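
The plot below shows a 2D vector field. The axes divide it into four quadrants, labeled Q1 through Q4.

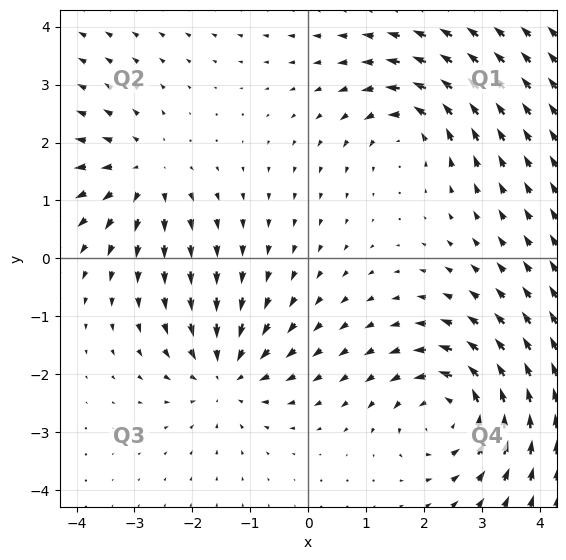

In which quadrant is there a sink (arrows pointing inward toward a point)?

The sink sits at approximately (-1.4, -2.0), which lies in quadrant Q3. The divergence there is about -3, negative as expected for a sink.

Q3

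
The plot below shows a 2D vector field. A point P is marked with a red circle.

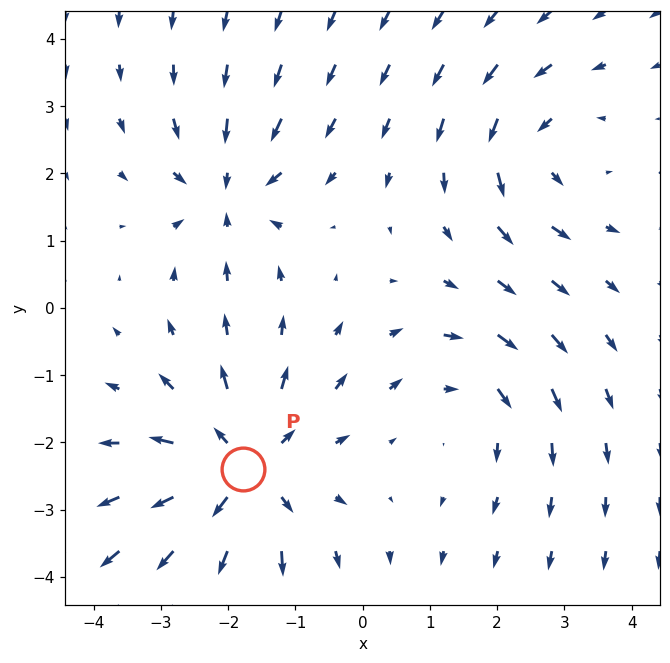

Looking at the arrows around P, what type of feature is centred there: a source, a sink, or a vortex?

source

At P (-1.8, -2.4) the arrows spread outward. Divergence about +4, curl ≈0 — positive divergence with near-zero curl is a source.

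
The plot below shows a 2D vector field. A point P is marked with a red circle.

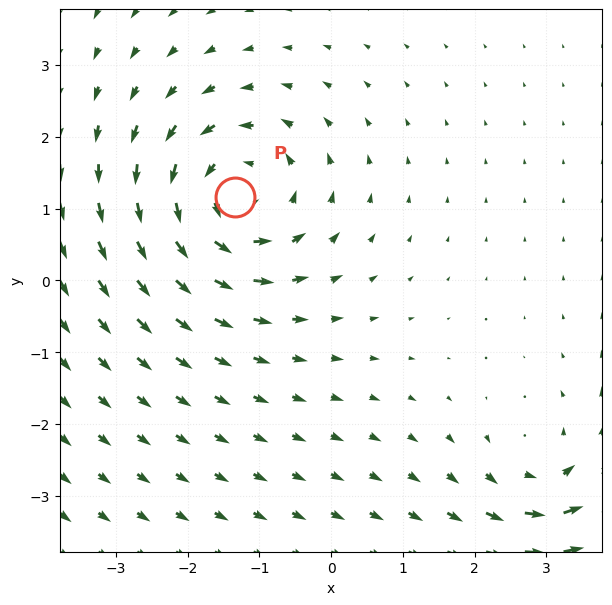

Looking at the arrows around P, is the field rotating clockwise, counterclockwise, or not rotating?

Near P at (-1.3, 1.2) the arrows circulate counterclockwise. The curl (z-component) there is about +5; positive curl means counterclockwise rotation.

counterclockwise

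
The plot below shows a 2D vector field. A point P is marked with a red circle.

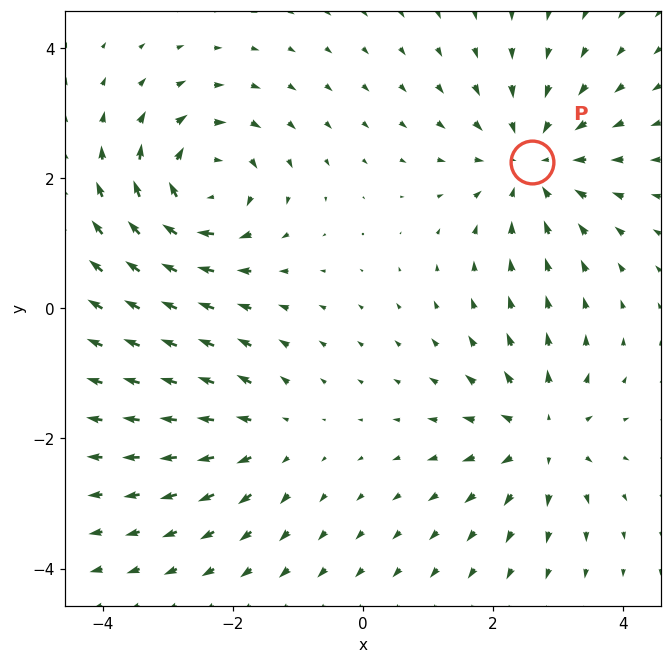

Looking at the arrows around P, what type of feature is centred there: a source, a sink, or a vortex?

sink

At P (2.6, 2.3) the arrows converge inward. Divergence about -4, curl ≈0 — negative divergence with near-zero curl is a sink.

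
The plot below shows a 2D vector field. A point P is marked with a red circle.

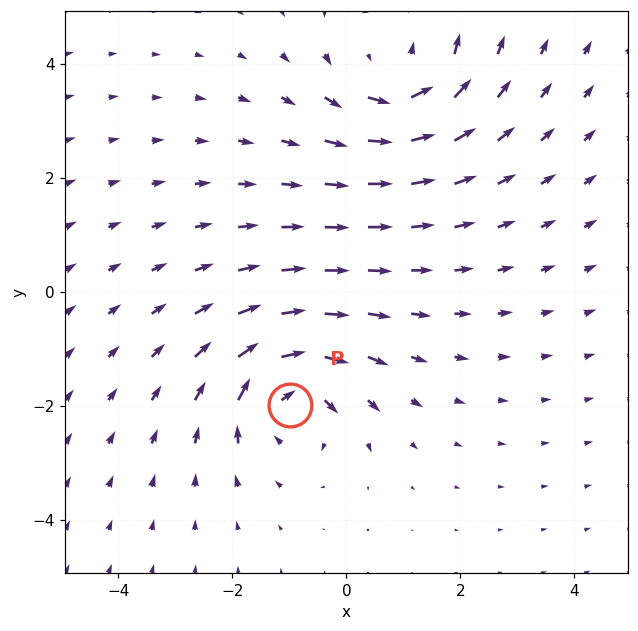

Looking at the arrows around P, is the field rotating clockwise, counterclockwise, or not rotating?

Near P at (-1.0, -2.0) the arrows circulate clockwise. The curl (z-component) there is about -5; negative curl means clockwise rotation.

clockwise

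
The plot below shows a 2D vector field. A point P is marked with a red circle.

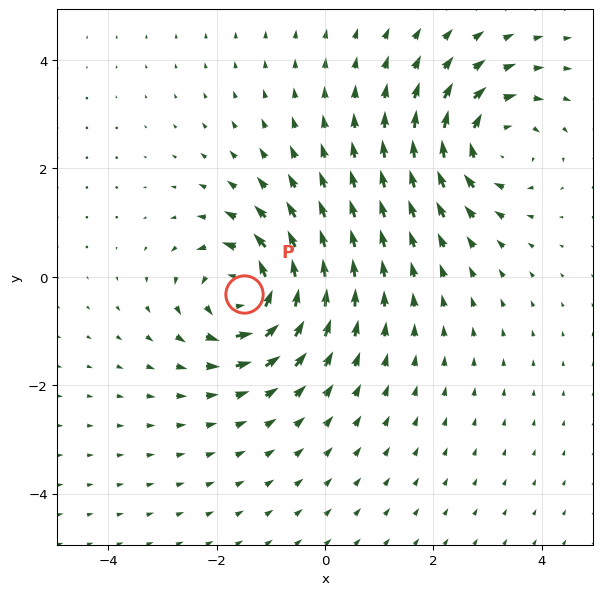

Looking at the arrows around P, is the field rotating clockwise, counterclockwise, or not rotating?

Near P at (-1.5, -0.3) the arrows circulate counterclockwise. The curl (z-component) there is about +6; positive curl means counterclockwise rotation.

counterclockwise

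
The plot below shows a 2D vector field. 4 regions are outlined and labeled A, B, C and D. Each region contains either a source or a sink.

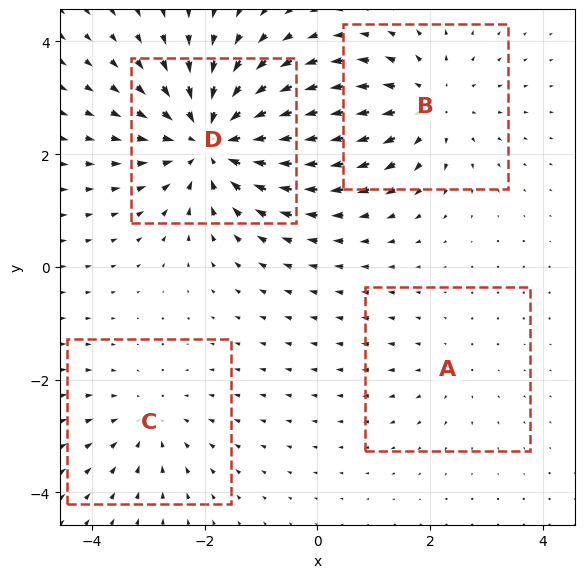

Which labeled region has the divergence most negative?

Divergence at each region's feature centre — A: about +2, B: about +4, C: about -3, D: about -6. Region D is most negative.

D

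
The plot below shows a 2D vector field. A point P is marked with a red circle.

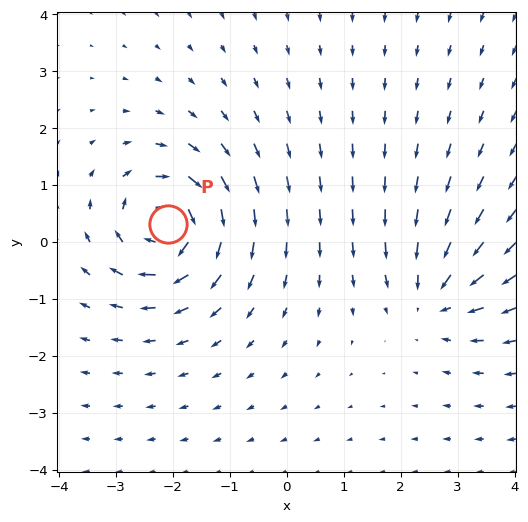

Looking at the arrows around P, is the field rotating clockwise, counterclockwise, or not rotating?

Near P at (-2.1, 0.3) the arrows circulate clockwise. The curl (z-component) there is about -5; negative curl means clockwise rotation.

clockwise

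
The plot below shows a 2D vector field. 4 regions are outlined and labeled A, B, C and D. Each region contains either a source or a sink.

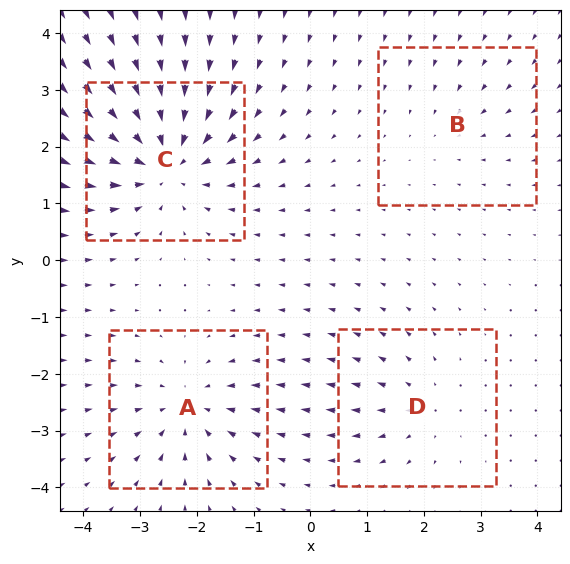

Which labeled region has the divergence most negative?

Divergence at each region's feature centre — A: about -5, B: about -2, C: about -7, D: about +3. Region C is most negative.

C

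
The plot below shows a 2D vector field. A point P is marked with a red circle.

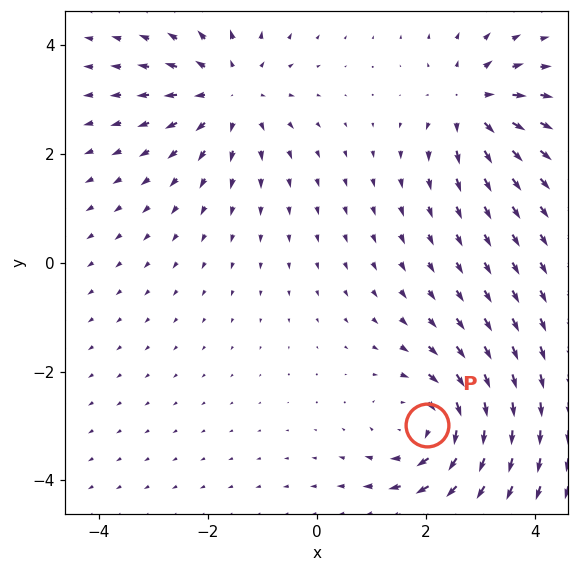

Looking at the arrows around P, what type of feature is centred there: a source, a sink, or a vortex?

vortex

At P (2.0, -3.0) the arrows circulate clockwise. Divergence ≈0, curl about -5 — near-zero divergence with nonzero curl is a vortex.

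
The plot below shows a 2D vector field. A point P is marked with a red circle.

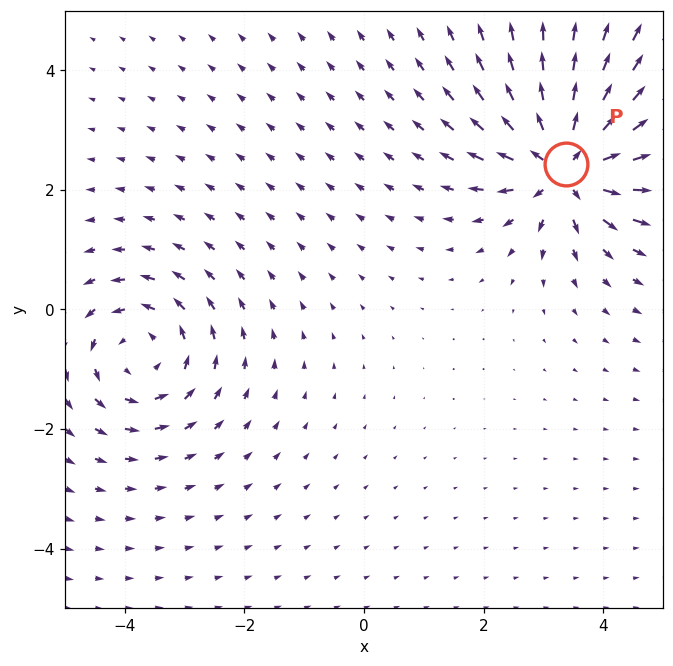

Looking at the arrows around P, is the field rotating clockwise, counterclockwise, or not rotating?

Near P at (3.4, 2.4) the arrows show no circulation. The curl there is ≈0.

not rotating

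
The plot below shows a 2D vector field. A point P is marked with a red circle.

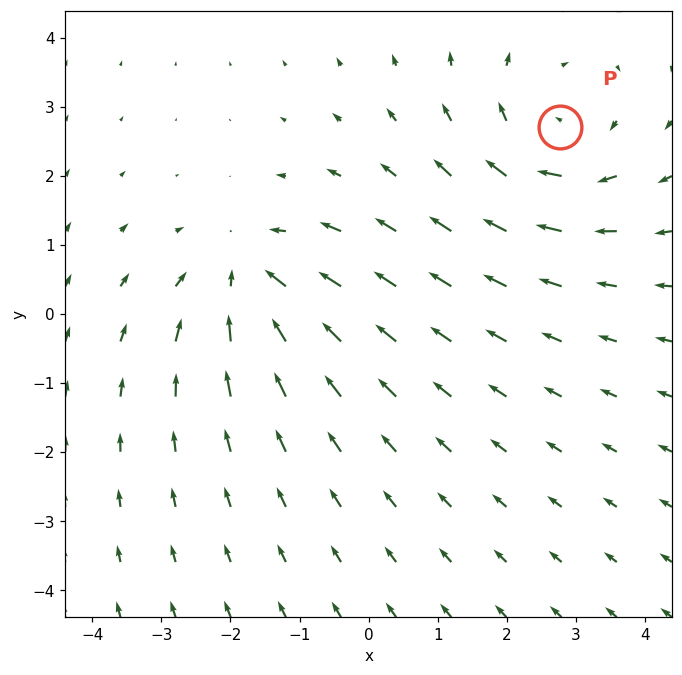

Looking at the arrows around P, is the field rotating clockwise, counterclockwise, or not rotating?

clockwise

Near P at (2.8, 2.7) the arrows circulate clockwise. The curl (z-component) there is about -3; negative curl means clockwise rotation.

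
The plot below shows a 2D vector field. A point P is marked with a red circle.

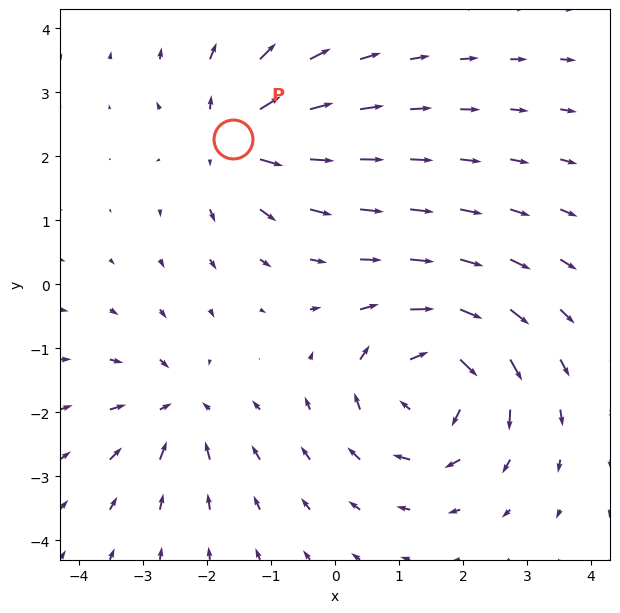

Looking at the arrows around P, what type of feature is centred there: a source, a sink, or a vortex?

At P (-1.6, 2.3) the arrows spread outward. Divergence about +4, curl ≈0 — positive divergence with near-zero curl is a source.

source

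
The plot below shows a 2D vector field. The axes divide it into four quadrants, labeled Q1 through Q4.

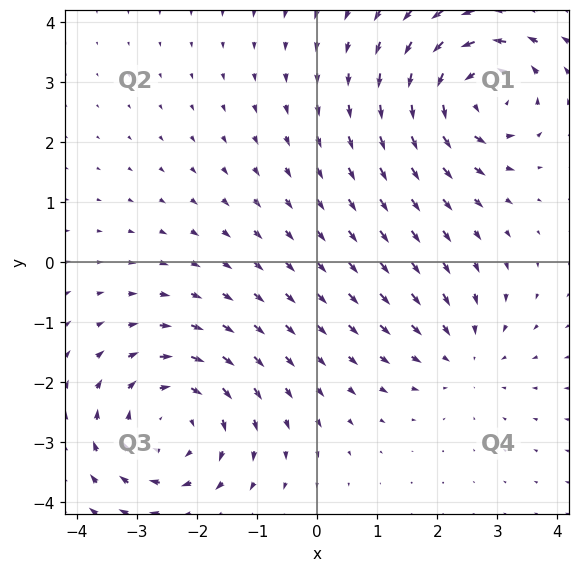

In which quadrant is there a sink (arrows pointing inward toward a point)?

Q4

The sink sits at approximately (2.4, -1.5), which lies in quadrant Q4. The divergence there is about -3, negative as expected for a sink.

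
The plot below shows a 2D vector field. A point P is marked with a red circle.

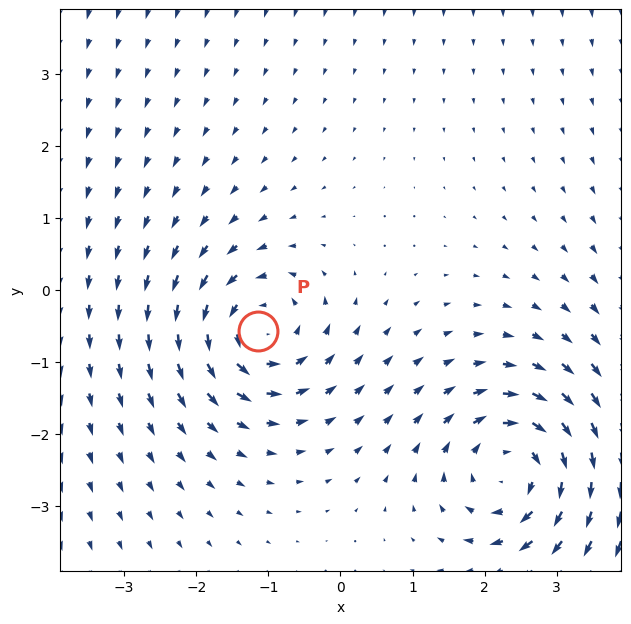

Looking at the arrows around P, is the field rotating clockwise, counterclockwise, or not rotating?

Near P at (-1.2, -0.6) the arrows circulate counterclockwise. The curl (z-component) there is about +4; positive curl means counterclockwise rotation.

counterclockwise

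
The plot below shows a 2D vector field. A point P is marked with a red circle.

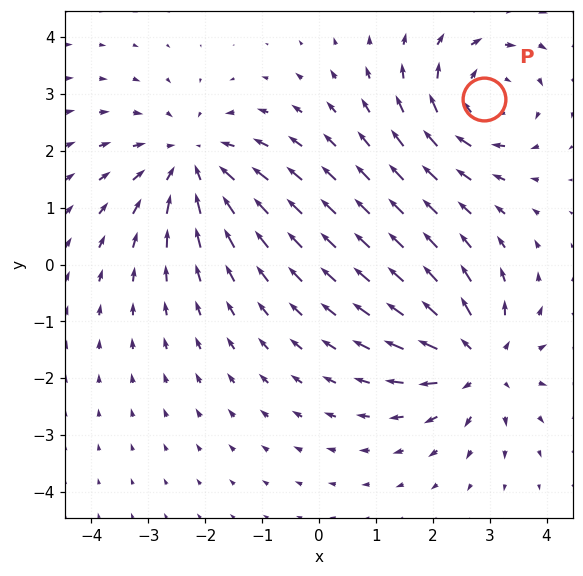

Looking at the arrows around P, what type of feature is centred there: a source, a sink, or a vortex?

At P (2.9, 2.9) the arrows circulate clockwise. Divergence ≈0, curl about -5 — near-zero divergence with nonzero curl is a vortex.

vortex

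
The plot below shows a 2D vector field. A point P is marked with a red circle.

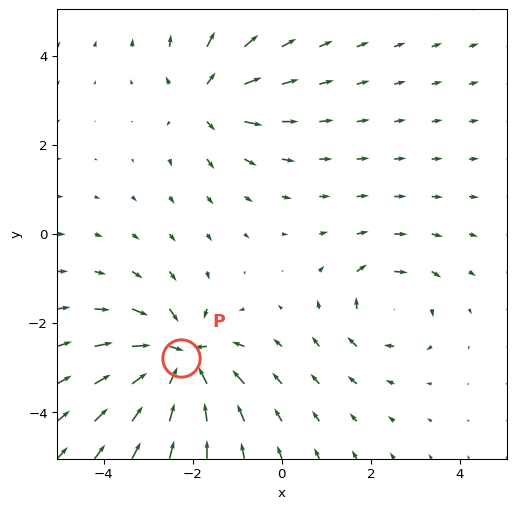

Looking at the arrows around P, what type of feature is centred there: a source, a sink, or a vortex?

At P (-2.3, -2.8) the arrows converge inward. Divergence about -6, curl ≈0 — negative divergence with near-zero curl is a sink.

sink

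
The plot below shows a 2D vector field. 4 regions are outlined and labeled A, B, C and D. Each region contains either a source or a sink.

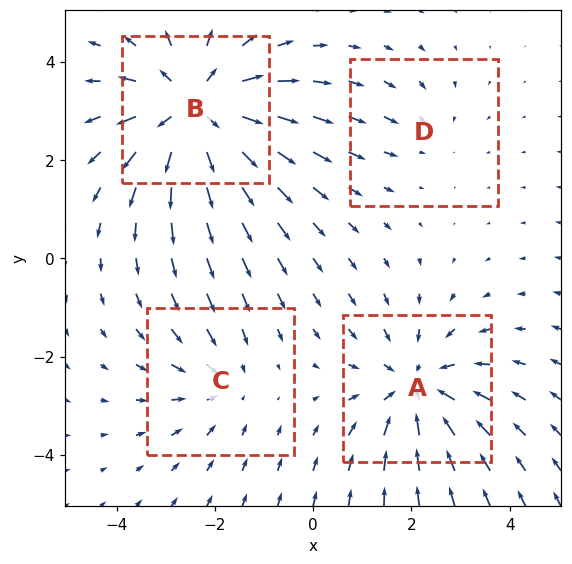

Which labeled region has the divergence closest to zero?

Divergence at each region's feature centre — A: about -4, B: about +6, C: about -3, D: about -2. Region D is closest to zero.

D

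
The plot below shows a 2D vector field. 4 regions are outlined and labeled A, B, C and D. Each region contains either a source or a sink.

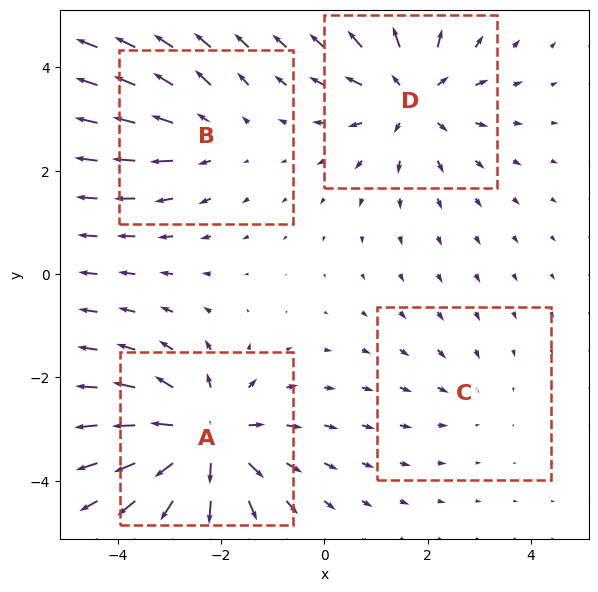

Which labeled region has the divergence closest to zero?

Divergence at each region's feature centre — A: about +7, B: about +3, C: about -2, D: about +5. Region C is closest to zero.

C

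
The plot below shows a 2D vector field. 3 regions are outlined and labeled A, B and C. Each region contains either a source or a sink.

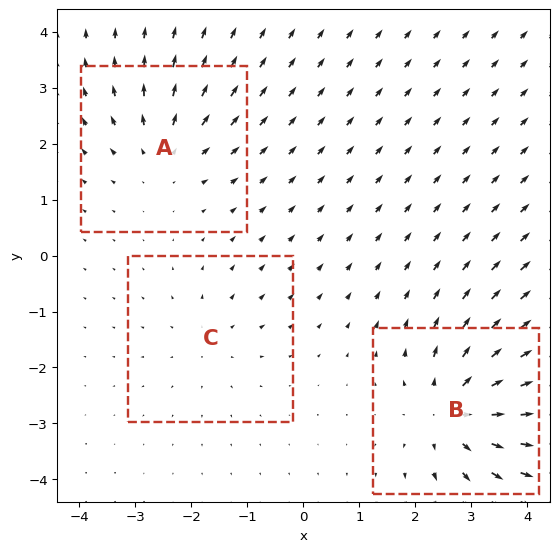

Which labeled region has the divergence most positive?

B

Divergence at each region's feature centre — A: about +3, B: about +5, C: about +2. Region B is most positive.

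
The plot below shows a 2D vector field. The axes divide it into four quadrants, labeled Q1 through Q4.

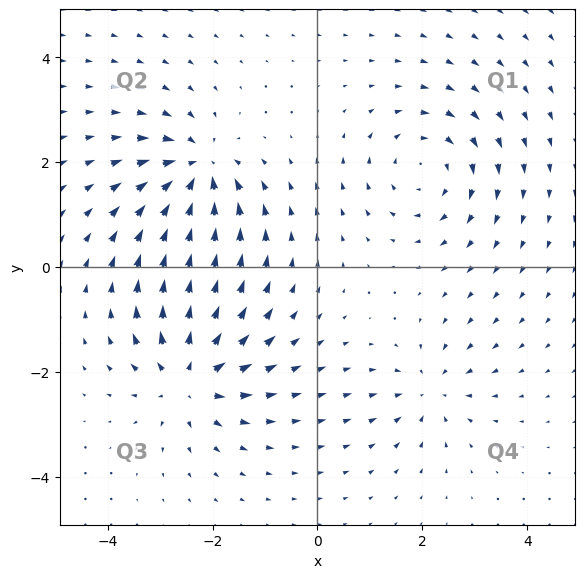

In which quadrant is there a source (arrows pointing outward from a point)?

The source sits at approximately (-2.4, -2.1), which lies in quadrant Q3. The divergence there is about +6, positive as expected for a source.

Q3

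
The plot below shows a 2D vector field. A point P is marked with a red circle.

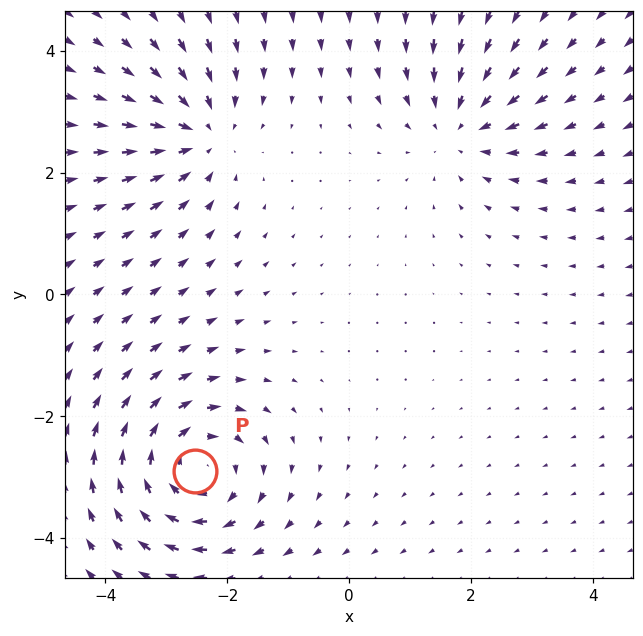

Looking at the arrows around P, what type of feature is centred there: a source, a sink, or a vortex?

At P (-2.5, -2.9) the arrows circulate clockwise. Divergence ≈0, curl about -5 — near-zero divergence with nonzero curl is a vortex.

vortex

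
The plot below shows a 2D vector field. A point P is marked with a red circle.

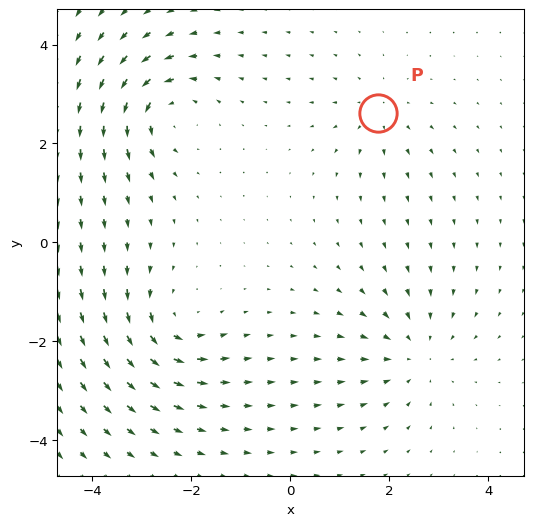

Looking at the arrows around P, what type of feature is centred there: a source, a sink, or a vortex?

source

At P (1.8, 2.6) the arrows spread outward. Divergence about +3, curl ≈0 — positive divergence with near-zero curl is a source.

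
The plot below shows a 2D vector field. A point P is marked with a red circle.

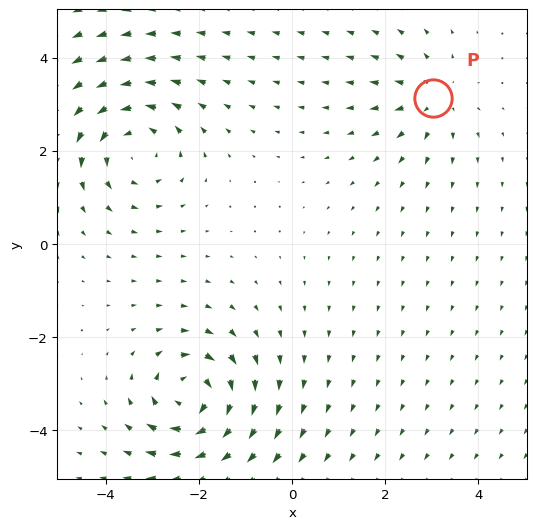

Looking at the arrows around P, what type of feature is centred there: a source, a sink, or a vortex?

source

At P (3.0, 3.1) the arrows spread outward. Divergence about +3, curl ≈0 — positive divergence with near-zero curl is a source.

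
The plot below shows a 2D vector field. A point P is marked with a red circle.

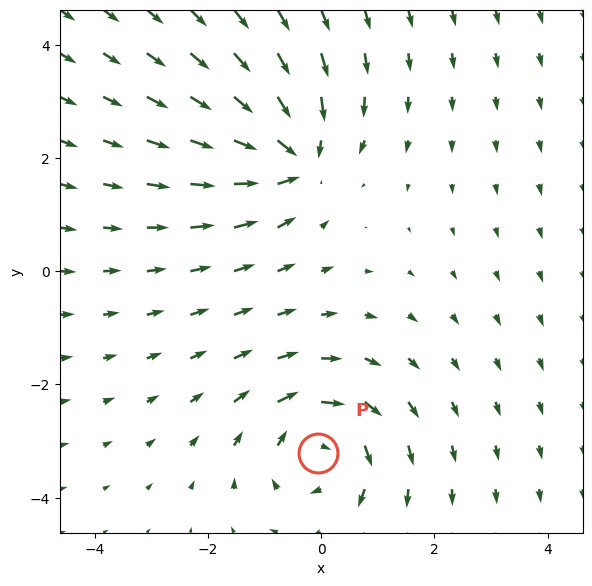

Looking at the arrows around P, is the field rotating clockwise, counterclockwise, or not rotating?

clockwise

Near P at (-0.0, -3.2) the arrows circulate clockwise. The curl (z-component) there is about -4; negative curl means clockwise rotation.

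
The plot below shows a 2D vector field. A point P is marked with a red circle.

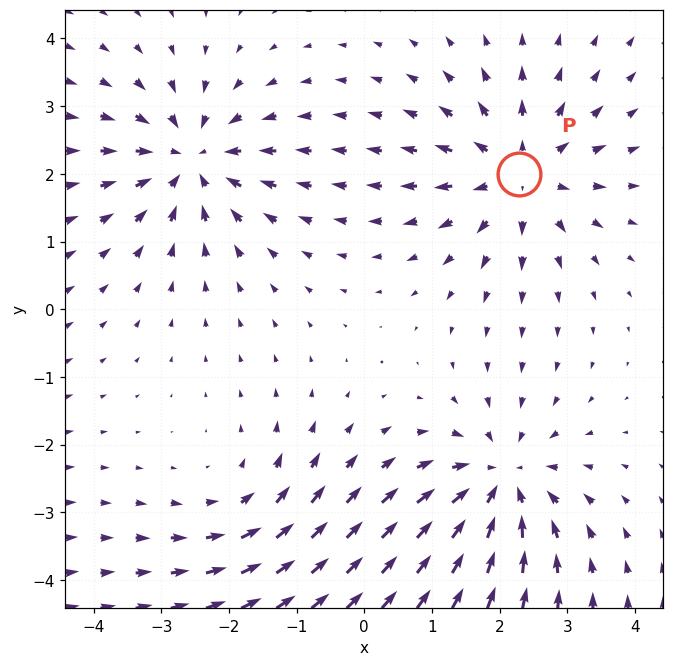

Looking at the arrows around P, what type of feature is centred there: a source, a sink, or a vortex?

source

At P (2.3, 2.0) the arrows spread outward. Divergence about +5, curl ≈0 — positive divergence with near-zero curl is a source.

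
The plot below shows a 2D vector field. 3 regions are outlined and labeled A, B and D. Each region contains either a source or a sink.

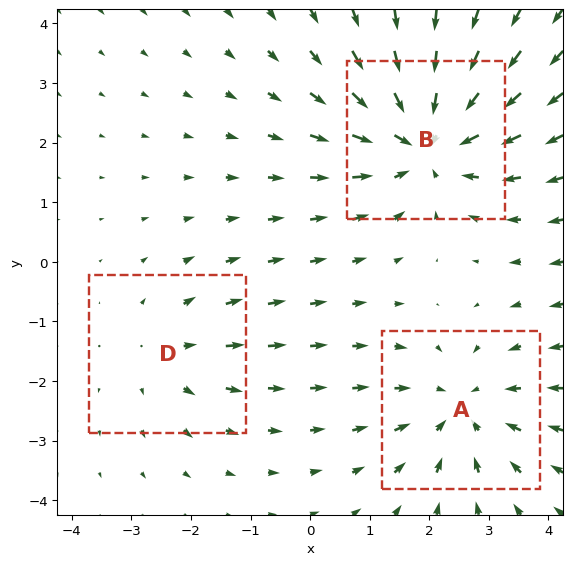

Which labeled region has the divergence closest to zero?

Divergence at each region's feature centre — A: about -3, B: about -4, D: about +2. Region D is closest to zero.

D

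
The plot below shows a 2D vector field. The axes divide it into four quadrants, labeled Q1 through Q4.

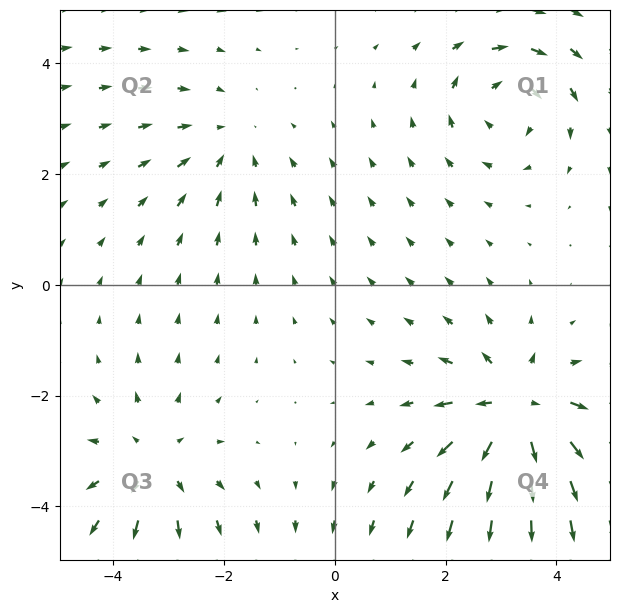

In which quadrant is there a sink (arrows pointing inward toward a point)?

The sink sits at approximately (-1.9, 2.5), which lies in quadrant Q2. The divergence there is about -2, negative as expected for a sink.

Q2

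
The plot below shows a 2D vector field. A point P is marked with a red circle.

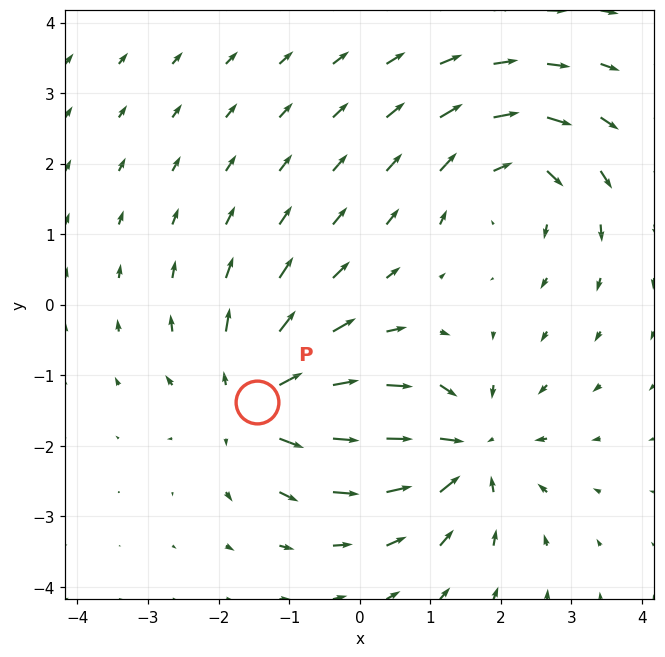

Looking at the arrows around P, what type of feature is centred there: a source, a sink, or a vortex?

source

At P (-1.5, -1.4) the arrows spread outward. Divergence about +5, curl ≈0 — positive divergence with near-zero curl is a source.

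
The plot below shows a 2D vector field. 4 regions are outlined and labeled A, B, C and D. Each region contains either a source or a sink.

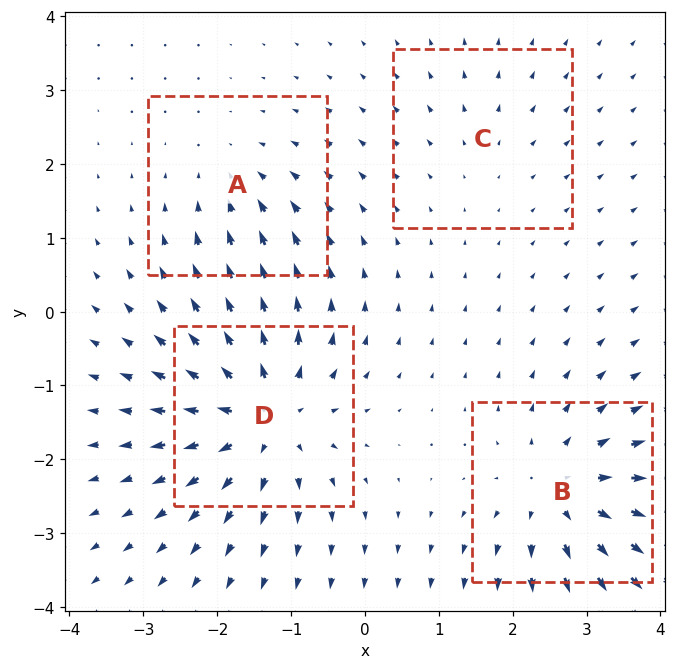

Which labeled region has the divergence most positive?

Divergence at each region's feature centre — A: about -3, B: about +6, C: about +2, D: about +7. Region D is most positive.

D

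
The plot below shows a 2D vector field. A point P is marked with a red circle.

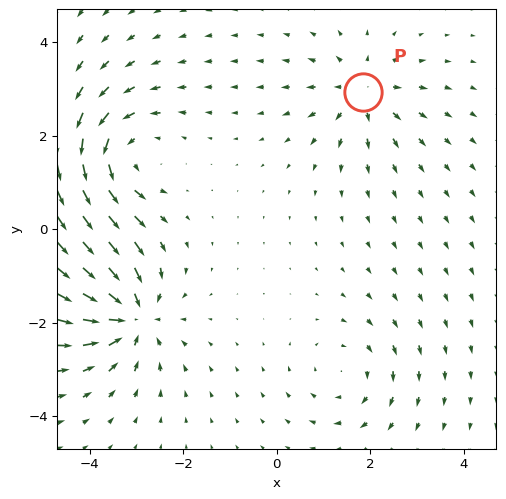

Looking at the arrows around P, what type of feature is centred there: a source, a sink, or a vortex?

source

At P (1.8, 2.9) the arrows spread outward. Divergence about +4, curl ≈0 — positive divergence with near-zero curl is a source.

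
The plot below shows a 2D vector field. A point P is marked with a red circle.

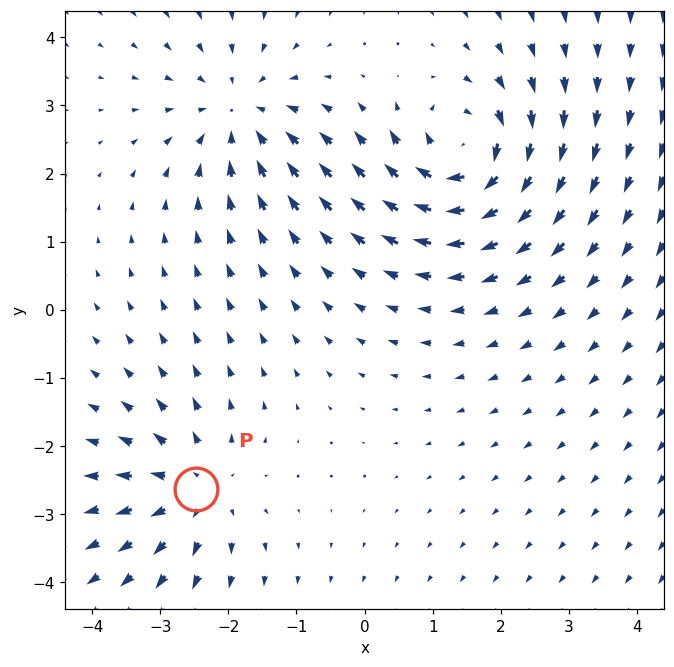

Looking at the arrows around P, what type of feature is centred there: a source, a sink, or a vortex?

At P (-2.5, -2.6) the arrows spread outward. Divergence about +4, curl ≈0 — positive divergence with near-zero curl is a source.

source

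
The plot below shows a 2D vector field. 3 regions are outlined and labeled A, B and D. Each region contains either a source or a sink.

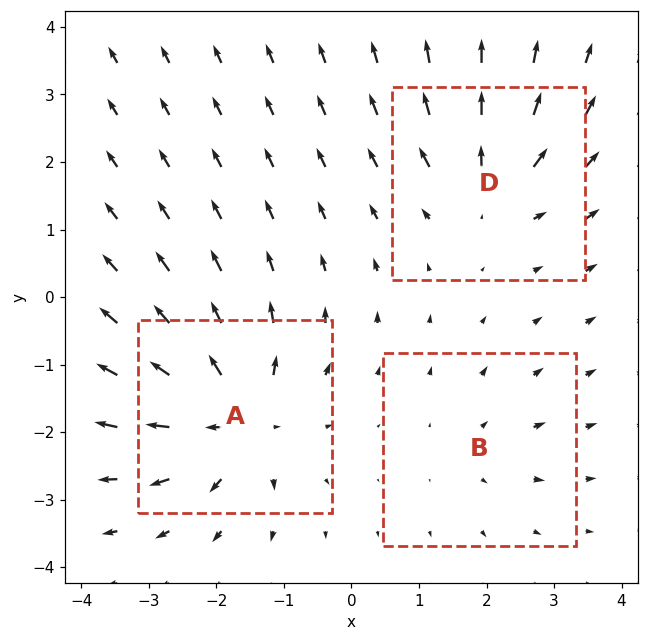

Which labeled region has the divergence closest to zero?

B

Divergence at each region's feature centre — A: about +6, B: about +2, D: about +4. Region B is closest to zero.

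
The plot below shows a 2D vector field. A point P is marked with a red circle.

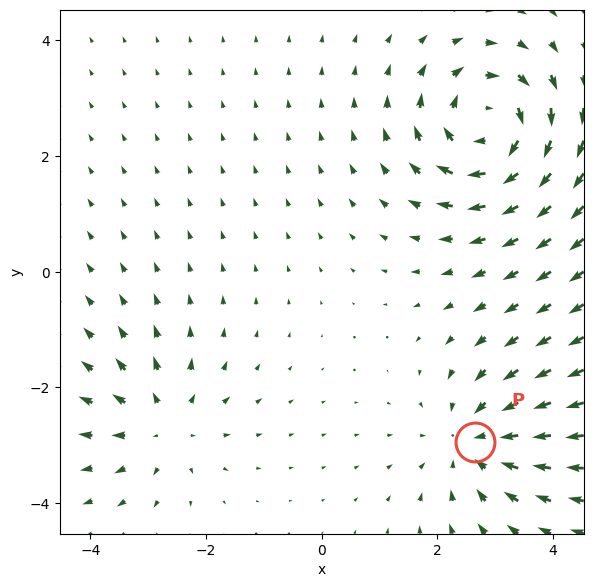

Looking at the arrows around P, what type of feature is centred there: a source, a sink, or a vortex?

At P (2.7, -2.9) the arrows converge inward. Divergence about -3, curl ≈0 — negative divergence with near-zero curl is a sink.

sink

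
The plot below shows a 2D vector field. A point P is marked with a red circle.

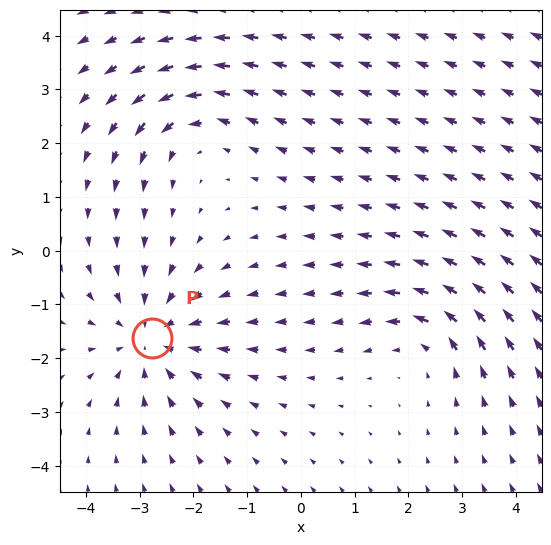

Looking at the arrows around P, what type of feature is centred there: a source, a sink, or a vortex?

sink

At P (-2.8, -1.6) the arrows converge inward. Divergence about -4, curl ≈0 — negative divergence with near-zero curl is a sink.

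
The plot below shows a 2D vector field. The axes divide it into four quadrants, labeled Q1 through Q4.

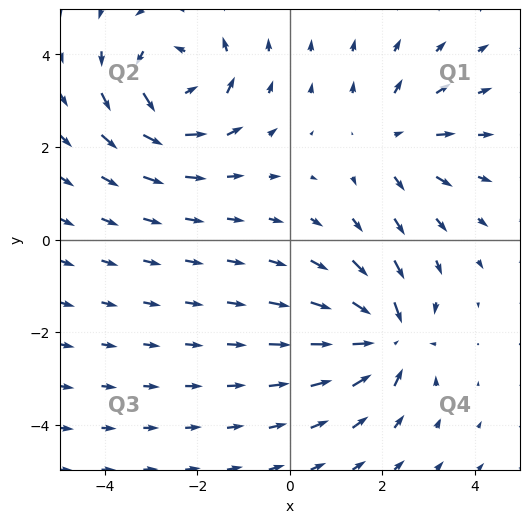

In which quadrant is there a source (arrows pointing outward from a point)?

The source sits at approximately (2.2, 2.1), which lies in quadrant Q1. The divergence there is about +3, positive as expected for a source.

Q1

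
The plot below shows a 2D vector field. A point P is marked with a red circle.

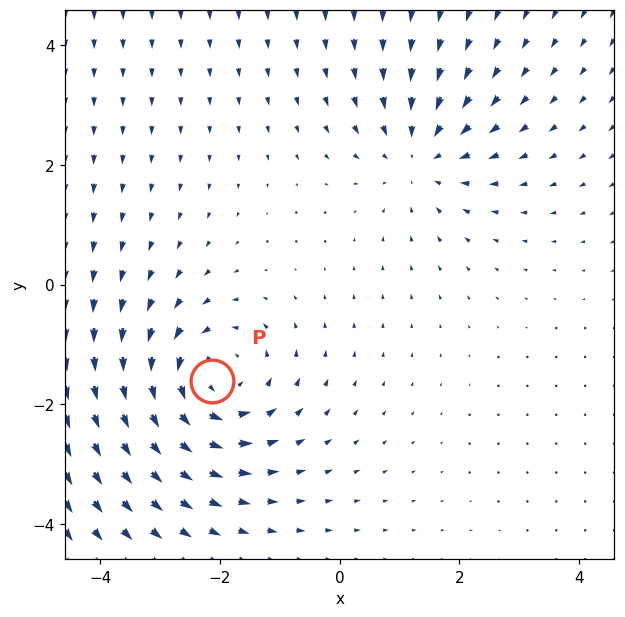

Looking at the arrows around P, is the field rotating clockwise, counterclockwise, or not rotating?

Near P at (-2.1, -1.6) the arrows circulate counterclockwise. The curl (z-component) there is about +3; positive curl means counterclockwise rotation.

counterclockwise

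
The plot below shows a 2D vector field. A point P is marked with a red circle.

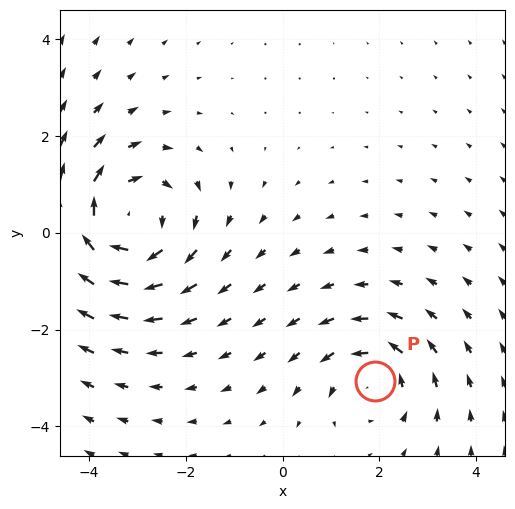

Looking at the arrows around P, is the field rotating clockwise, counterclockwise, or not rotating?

counterclockwise

Near P at (1.9, -3.1) the arrows circulate counterclockwise. The curl (z-component) there is about +3; positive curl means counterclockwise rotation.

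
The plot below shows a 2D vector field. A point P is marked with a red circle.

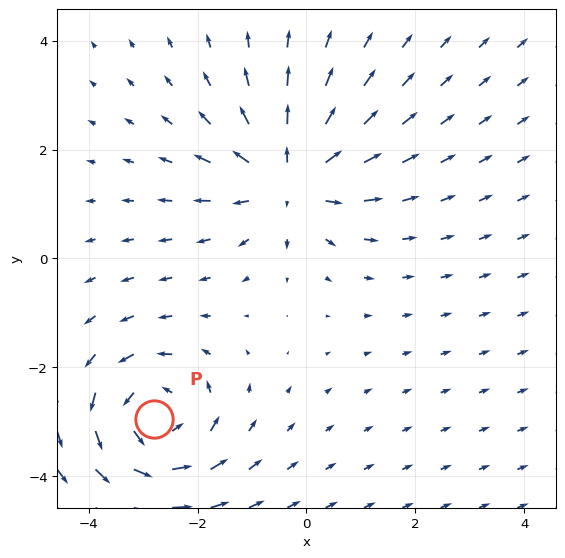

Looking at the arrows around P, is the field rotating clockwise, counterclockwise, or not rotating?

counterclockwise

Near P at (-2.8, -3.0) the arrows circulate counterclockwise. The curl (z-component) there is about +4; positive curl means counterclockwise rotation.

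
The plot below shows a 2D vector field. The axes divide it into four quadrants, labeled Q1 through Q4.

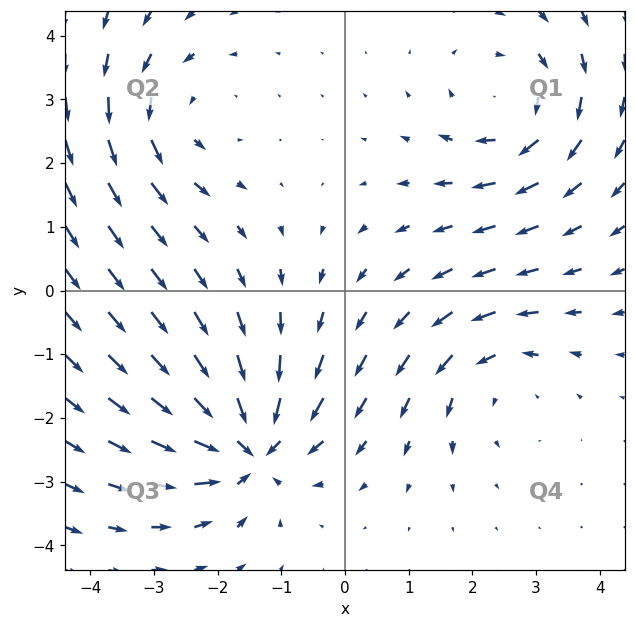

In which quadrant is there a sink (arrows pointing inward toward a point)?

Q3

The sink sits at approximately (-1.5, -2.4), which lies in quadrant Q3. The divergence there is about -7, negative as expected for a sink.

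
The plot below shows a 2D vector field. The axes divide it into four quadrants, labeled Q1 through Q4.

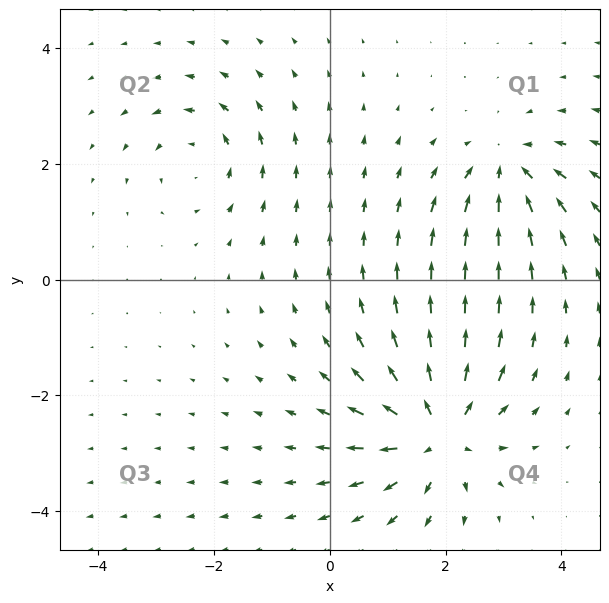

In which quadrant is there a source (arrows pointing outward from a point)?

Q4

The source sits at approximately (1.9, -2.6), which lies in quadrant Q4. The divergence there is about +5, positive as expected for a source.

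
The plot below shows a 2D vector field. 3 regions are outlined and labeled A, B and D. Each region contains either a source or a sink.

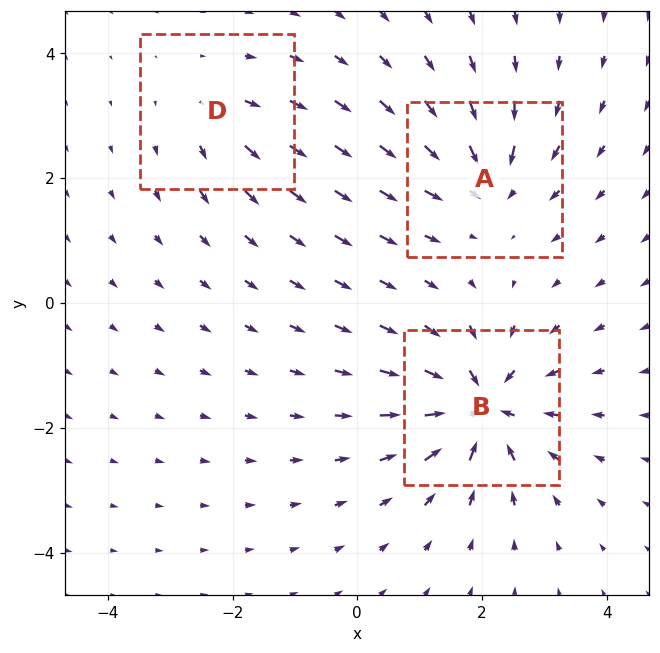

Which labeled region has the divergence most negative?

B

Divergence at each region's feature centre — A: about -4, B: about -6, D: about +2. Region B is most negative.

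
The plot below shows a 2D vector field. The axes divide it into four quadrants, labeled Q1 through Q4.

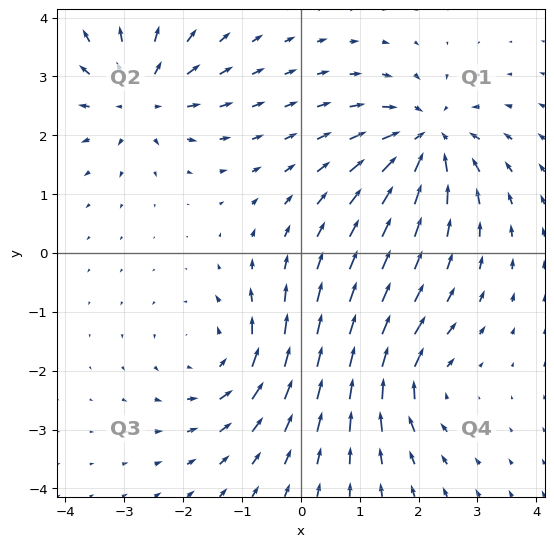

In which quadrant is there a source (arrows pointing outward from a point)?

Q2

The source sits at approximately (-2.7, 2.7), which lies in quadrant Q2. The divergence there is about +5, positive as expected for a source.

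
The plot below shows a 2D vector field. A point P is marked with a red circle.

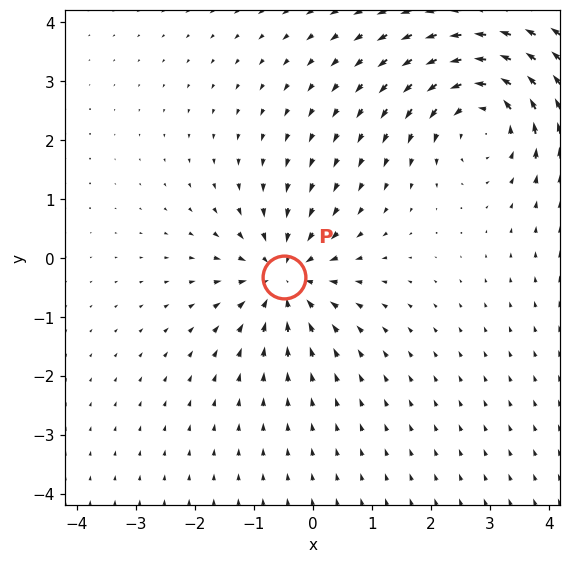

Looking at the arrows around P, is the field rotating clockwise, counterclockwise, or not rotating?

not rotating

Near P at (-0.5, -0.3) the arrows show no circulation. The curl there is ≈0.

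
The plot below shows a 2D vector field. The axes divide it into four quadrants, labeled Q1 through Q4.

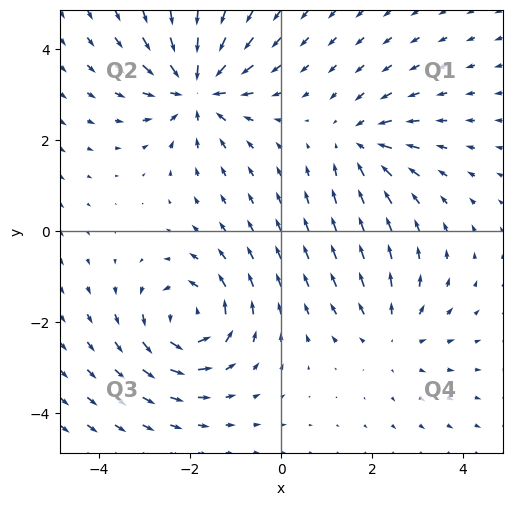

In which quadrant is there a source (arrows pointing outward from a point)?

The source sits at approximately (2.4, -2.3), which lies in quadrant Q4. The divergence there is about +3, positive as expected for a source.

Q4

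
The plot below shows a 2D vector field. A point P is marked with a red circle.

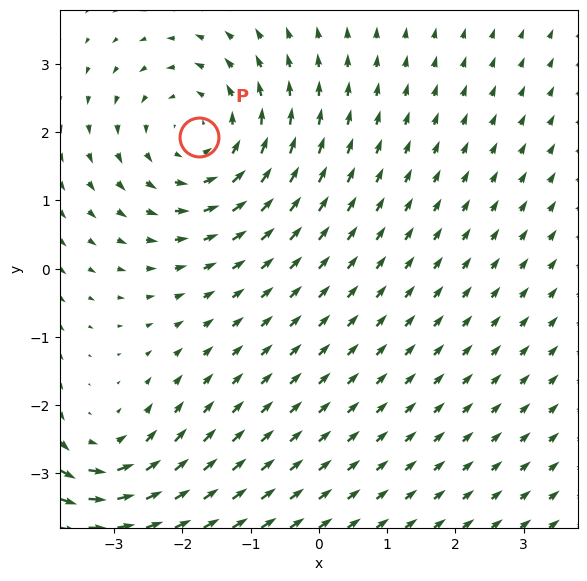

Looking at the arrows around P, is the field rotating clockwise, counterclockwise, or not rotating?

counterclockwise

Near P at (-1.8, 1.9) the arrows circulate counterclockwise. The curl (z-component) there is about +4; positive curl means counterclockwise rotation.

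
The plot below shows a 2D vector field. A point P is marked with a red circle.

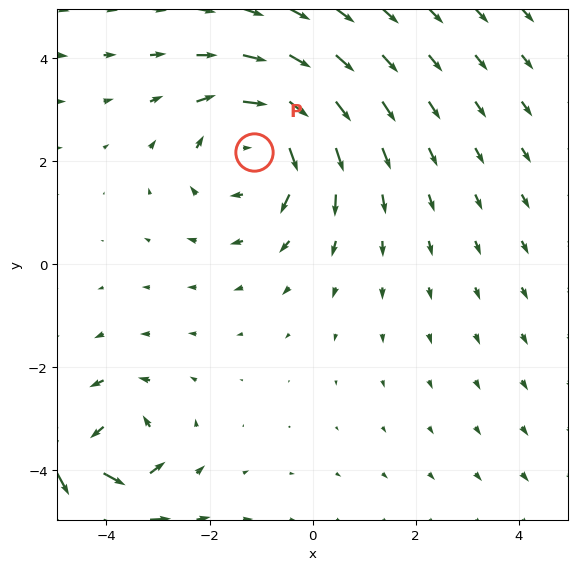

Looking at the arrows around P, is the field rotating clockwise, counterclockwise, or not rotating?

Near P at (-1.1, 2.2) the arrows circulate clockwise. The curl (z-component) there is about -3; negative curl means clockwise rotation.

clockwise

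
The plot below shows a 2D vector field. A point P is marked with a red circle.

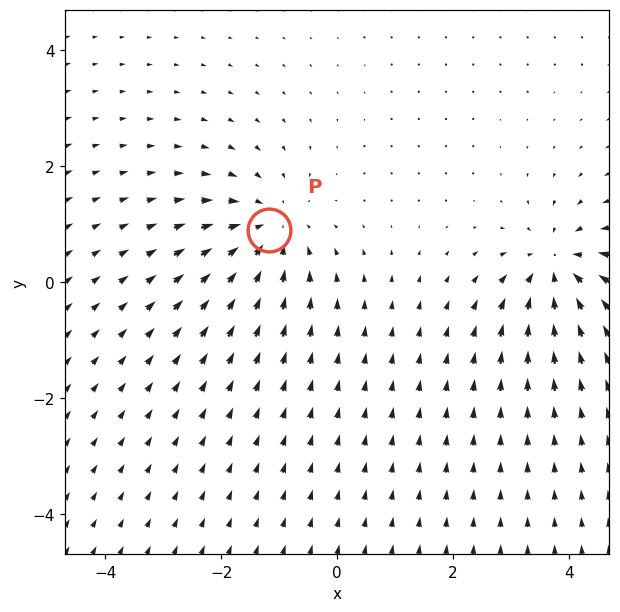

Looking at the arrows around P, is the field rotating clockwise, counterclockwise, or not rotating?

not rotating

Near P at (-1.2, 0.9) the arrows show no circulation. The curl there is ≈0.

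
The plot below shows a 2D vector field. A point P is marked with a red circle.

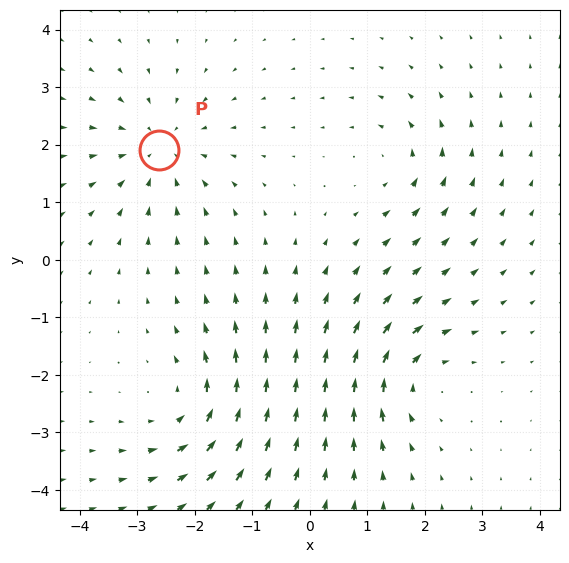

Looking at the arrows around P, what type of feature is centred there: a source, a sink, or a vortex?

sink

At P (-2.6, 1.9) the arrows converge inward. Divergence about -4, curl ≈0 — negative divergence with near-zero curl is a sink.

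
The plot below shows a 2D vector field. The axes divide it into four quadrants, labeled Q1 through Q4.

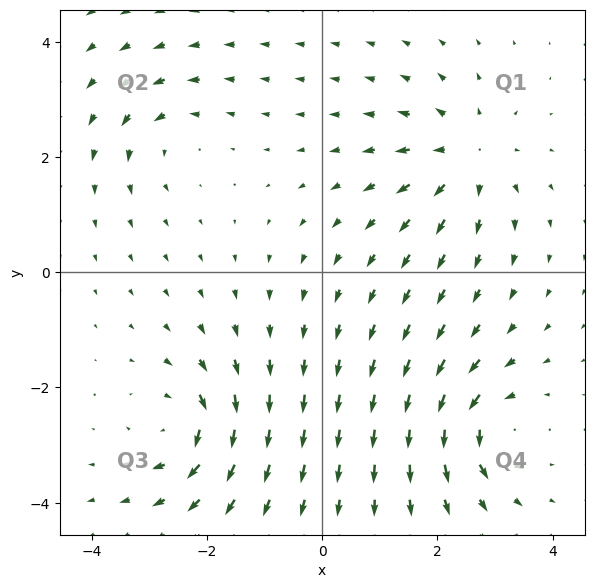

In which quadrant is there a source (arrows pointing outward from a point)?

Q1

The source sits at approximately (2.5, 2.0), which lies in quadrant Q1. The divergence there is about +5, positive as expected for a source.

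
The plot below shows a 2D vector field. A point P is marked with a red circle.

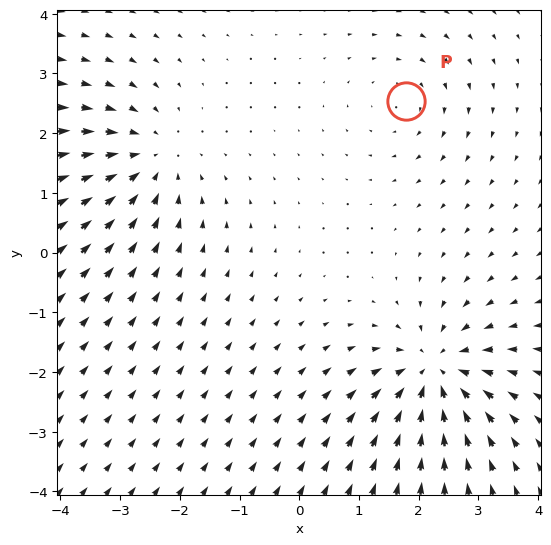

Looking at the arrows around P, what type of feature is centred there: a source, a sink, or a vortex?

At P (1.8, 2.5) the arrows circulate clockwise. Divergence ≈0, curl about -3 — near-zero divergence with nonzero curl is a vortex.

vortex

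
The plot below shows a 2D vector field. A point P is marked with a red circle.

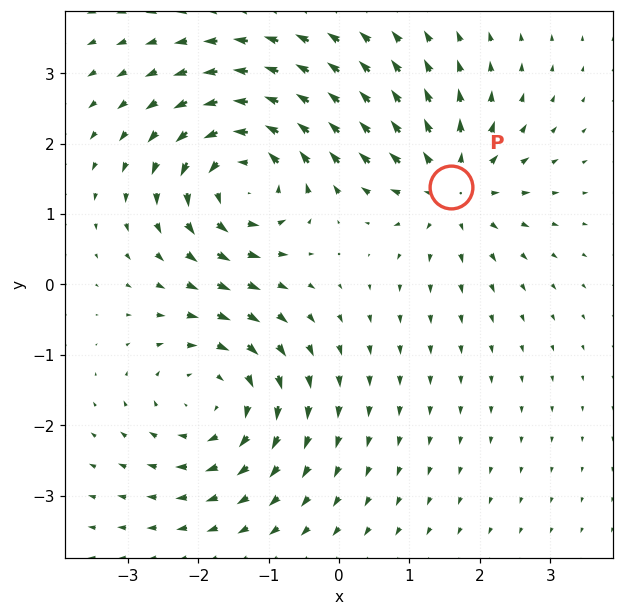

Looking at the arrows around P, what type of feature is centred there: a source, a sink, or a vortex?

At P (1.6, 1.4) the arrows spread outward. Divergence about +5, curl ≈0 — positive divergence with near-zero curl is a source.

source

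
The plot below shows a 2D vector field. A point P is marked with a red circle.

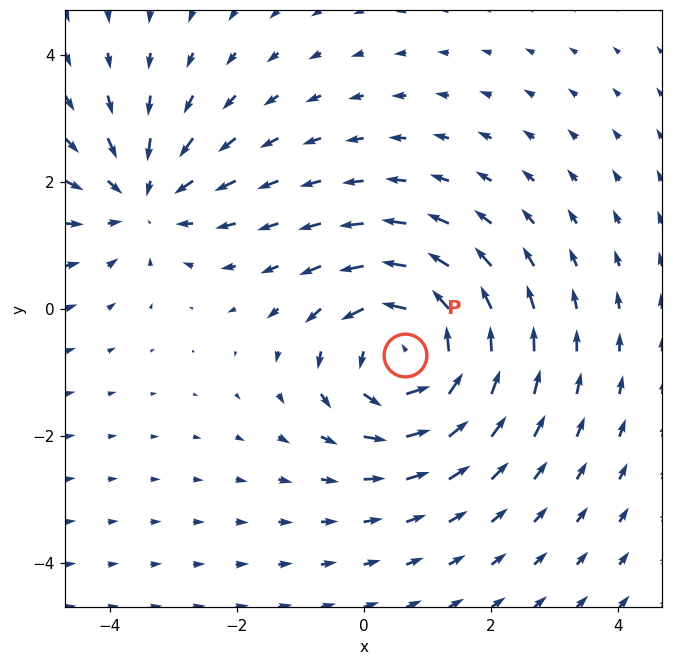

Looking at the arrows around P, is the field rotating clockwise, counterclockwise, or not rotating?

counterclockwise

Near P at (0.6, -0.7) the arrows circulate counterclockwise. The curl (z-component) there is about +5; positive curl means counterclockwise rotation.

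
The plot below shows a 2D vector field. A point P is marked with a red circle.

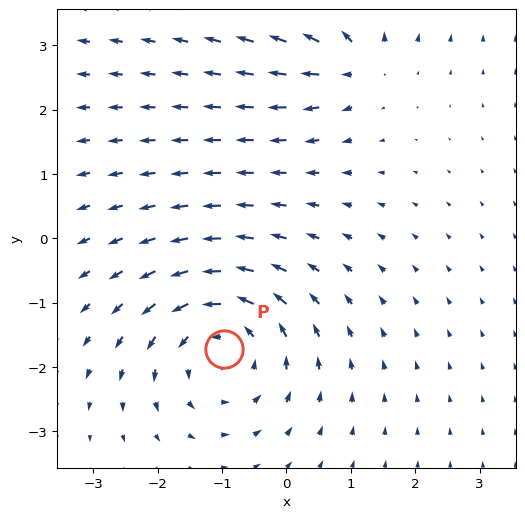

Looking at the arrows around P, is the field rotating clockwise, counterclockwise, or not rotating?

Near P at (-1.0, -1.7) the arrows circulate counterclockwise. The curl (z-component) there is about +4; positive curl means counterclockwise rotation.

counterclockwise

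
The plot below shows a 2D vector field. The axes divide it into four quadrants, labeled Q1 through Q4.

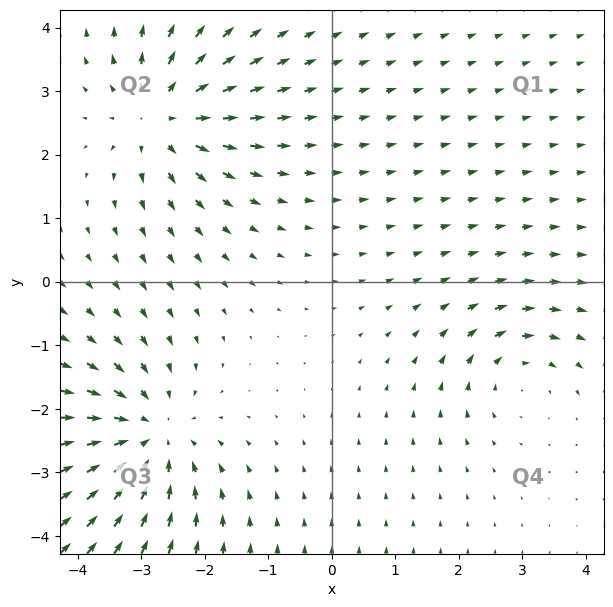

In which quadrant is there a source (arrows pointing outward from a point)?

The source sits at approximately (-2.7, 2.6), which lies in quadrant Q2. The divergence there is about +4, positive as expected for a source.

Q2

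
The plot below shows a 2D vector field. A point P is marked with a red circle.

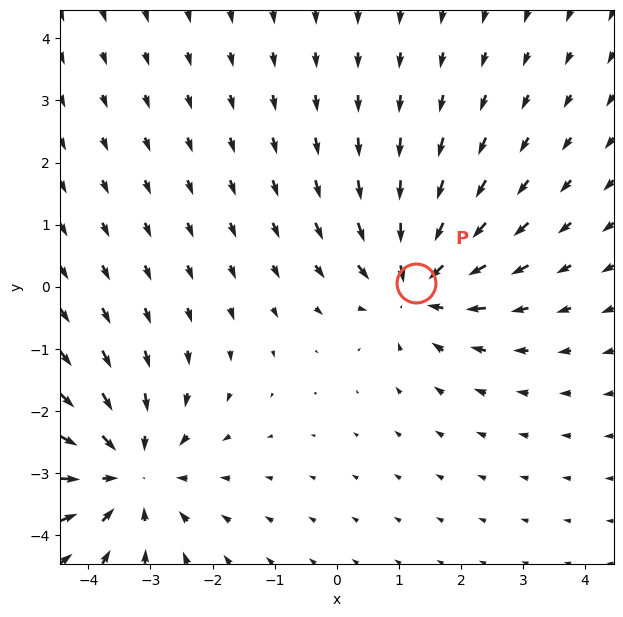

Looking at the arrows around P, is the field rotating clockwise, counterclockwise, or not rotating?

Near P at (1.3, 0.1) the arrows show no circulation. The curl there is ≈0.

not rotating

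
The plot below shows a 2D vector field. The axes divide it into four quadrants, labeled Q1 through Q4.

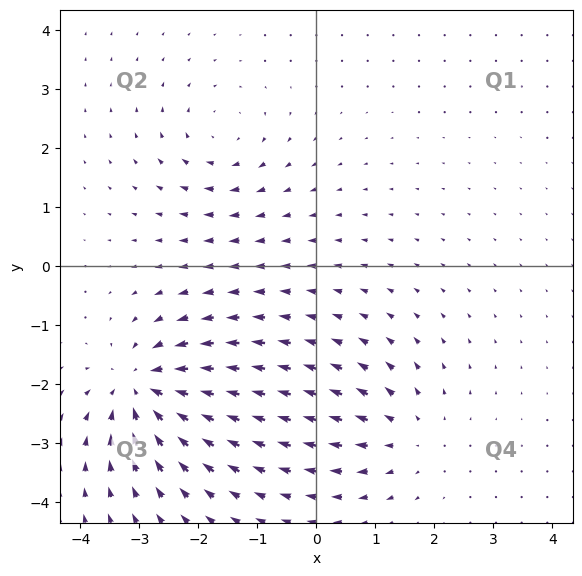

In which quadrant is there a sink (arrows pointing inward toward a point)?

The sink sits at approximately (-2.9, -2.1), which lies in quadrant Q3. The divergence there is about -6, negative as expected for a sink.

Q3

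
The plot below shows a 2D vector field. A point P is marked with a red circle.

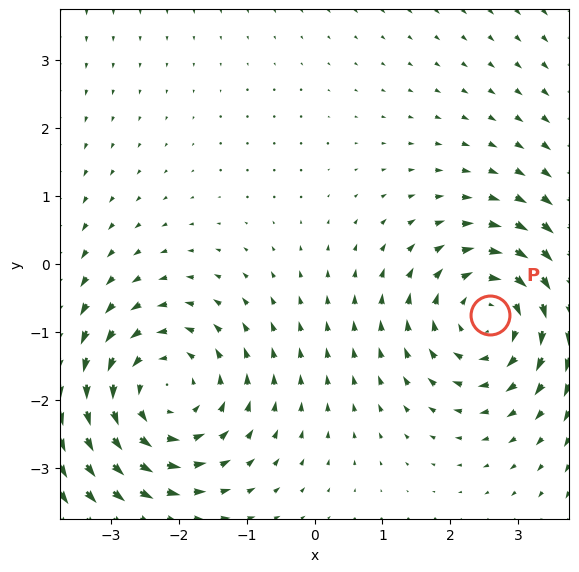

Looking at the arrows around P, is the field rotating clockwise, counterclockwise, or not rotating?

Near P at (2.6, -0.8) the arrows circulate clockwise. The curl (z-component) there is about -3; negative curl means clockwise rotation.

clockwise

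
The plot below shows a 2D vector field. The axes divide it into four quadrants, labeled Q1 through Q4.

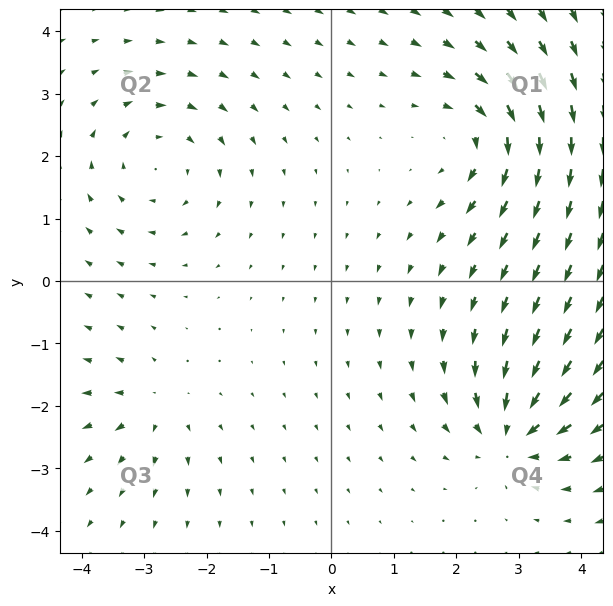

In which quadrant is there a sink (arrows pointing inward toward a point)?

Q4

The sink sits at approximately (2.9, -2.4), which lies in quadrant Q4. The divergence there is about -6, negative as expected for a sink.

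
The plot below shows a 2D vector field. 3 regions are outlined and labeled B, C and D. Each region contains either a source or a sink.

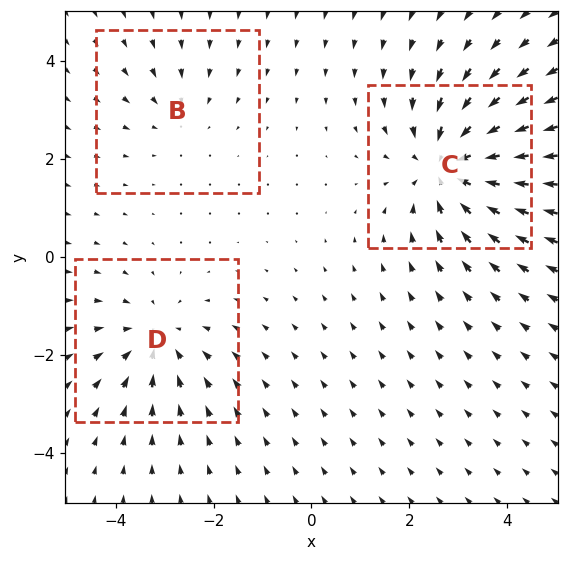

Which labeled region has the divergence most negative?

Divergence at each region's feature centre — B: about -2, C: about -4, D: about -3. Region C is most negative.

C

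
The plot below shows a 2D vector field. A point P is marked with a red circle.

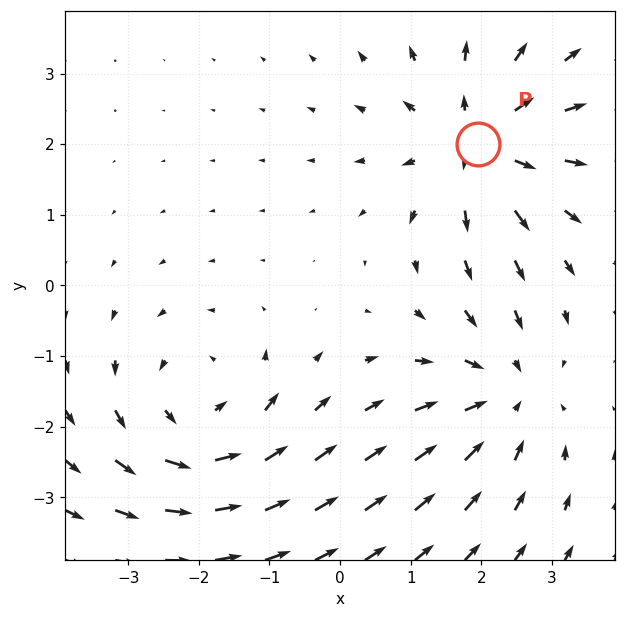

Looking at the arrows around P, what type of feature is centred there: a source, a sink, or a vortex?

At P (2.0, 2.0) the arrows spread outward. Divergence about +4, curl ≈0 — positive divergence with near-zero curl is a source.

source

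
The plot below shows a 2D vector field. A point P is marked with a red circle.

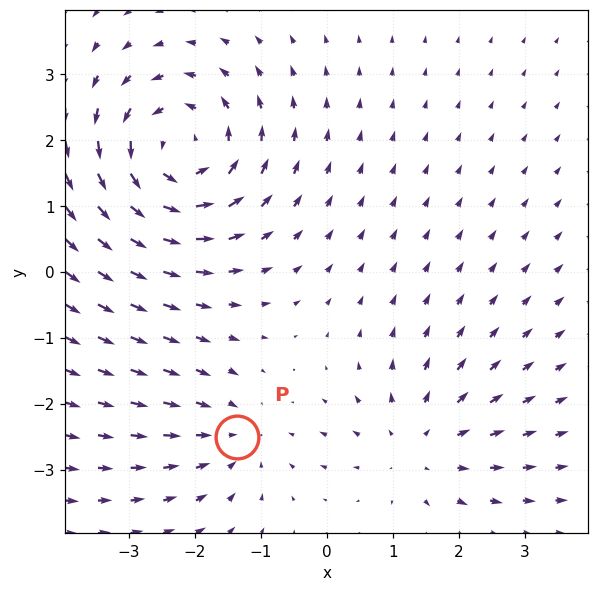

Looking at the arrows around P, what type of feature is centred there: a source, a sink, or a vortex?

At P (-1.4, -2.5) the arrows converge inward. Divergence about -2, curl ≈0 — negative divergence with near-zero curl is a sink.

sink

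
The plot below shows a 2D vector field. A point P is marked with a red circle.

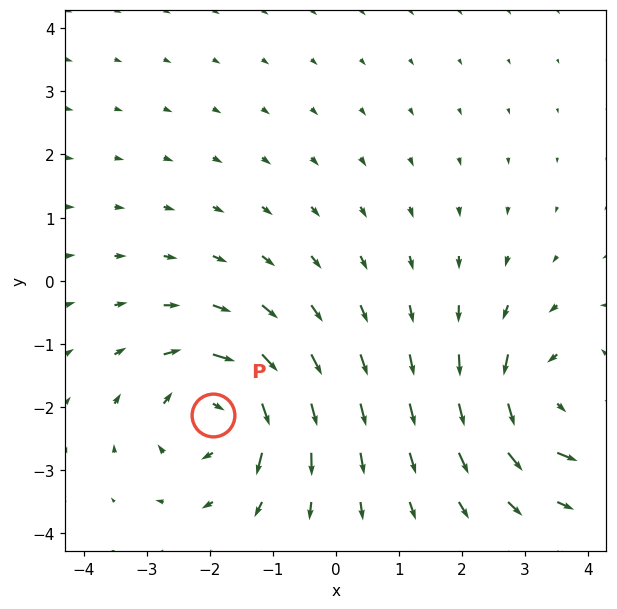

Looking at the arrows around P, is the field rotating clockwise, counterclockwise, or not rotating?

Near P at (-1.9, -2.1) the arrows circulate clockwise. The curl (z-component) there is about -4; negative curl means clockwise rotation.

clockwise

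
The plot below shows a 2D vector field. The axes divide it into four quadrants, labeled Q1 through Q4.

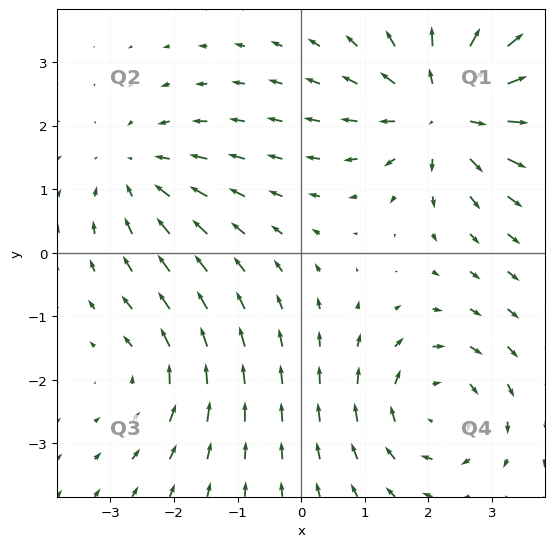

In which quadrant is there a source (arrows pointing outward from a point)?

The source sits at approximately (2.3, 2.2), which lies in quadrant Q1. The divergence there is about +5, positive as expected for a source.

Q1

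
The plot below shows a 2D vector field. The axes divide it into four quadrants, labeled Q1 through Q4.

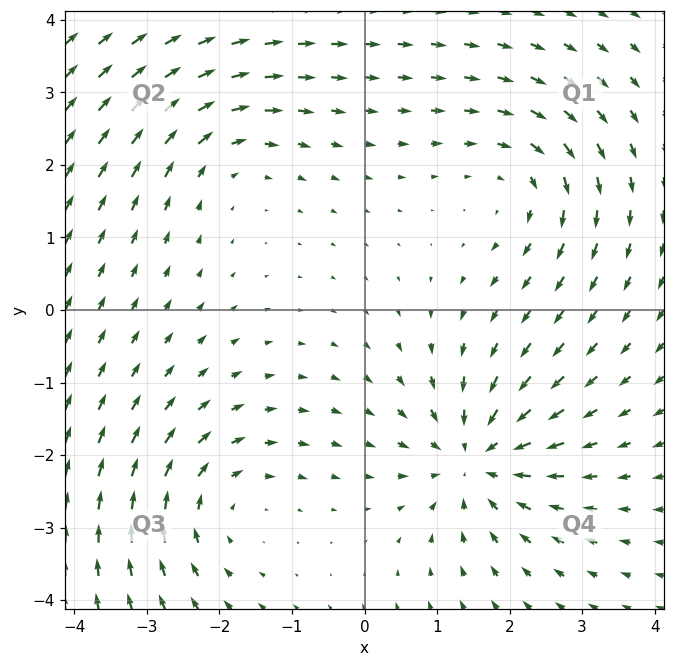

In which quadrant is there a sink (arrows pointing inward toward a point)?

The sink sits at approximately (1.5, -2.1), which lies in quadrant Q4. The divergence there is about -6, negative as expected for a sink.

Q4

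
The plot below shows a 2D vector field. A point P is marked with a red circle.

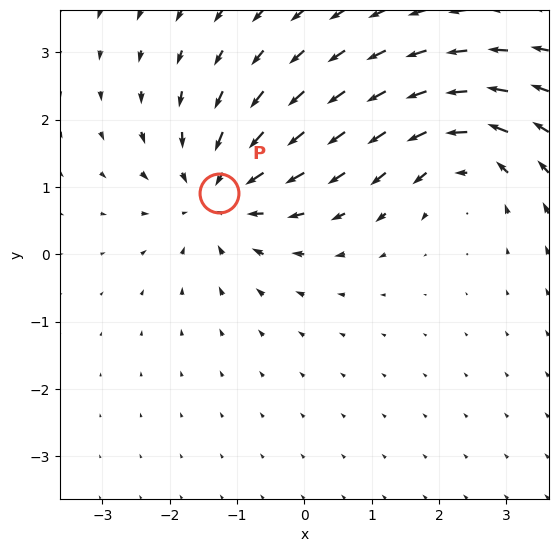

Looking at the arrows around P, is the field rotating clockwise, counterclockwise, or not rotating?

not rotating

Near P at (-1.3, 0.9) the arrows show no circulation. The curl there is ≈0.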